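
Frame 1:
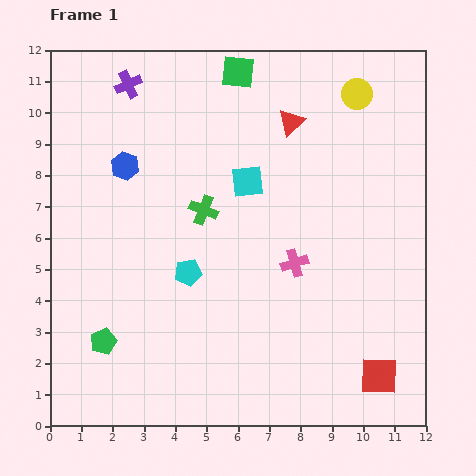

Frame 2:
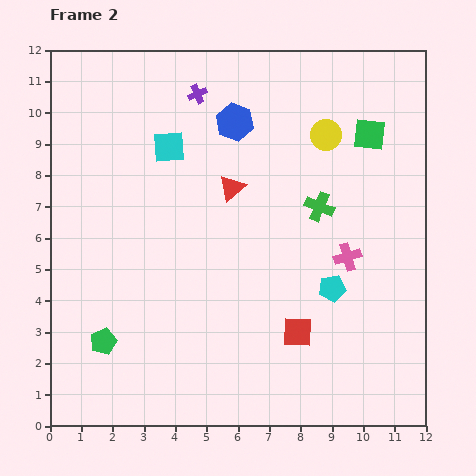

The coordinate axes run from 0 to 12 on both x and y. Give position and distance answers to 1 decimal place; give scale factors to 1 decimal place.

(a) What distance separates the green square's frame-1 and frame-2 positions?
4.7

The green square moved from (6.0, 11.3) to (10.2, 9.3), a distance of √(4.2² + 2.0²) ≈ 4.7.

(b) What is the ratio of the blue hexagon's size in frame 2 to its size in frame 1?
1.3×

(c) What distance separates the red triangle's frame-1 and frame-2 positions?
2.8

The red triangle moved from (7.7, 9.7) to (5.8, 7.6), a distance of √(1.9² + 2.1²) ≈ 2.8.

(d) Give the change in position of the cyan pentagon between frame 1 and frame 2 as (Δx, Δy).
(4.6, -0.5)

The cyan pentagon was at (4.4, 4.9) in frame 1 and (9.0, 4.4) in frame 2.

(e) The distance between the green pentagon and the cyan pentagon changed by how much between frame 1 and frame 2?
+4.0

Distance in frame 1: 3.5. Distance in frame 2: 7.5.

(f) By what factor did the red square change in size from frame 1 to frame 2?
0.8×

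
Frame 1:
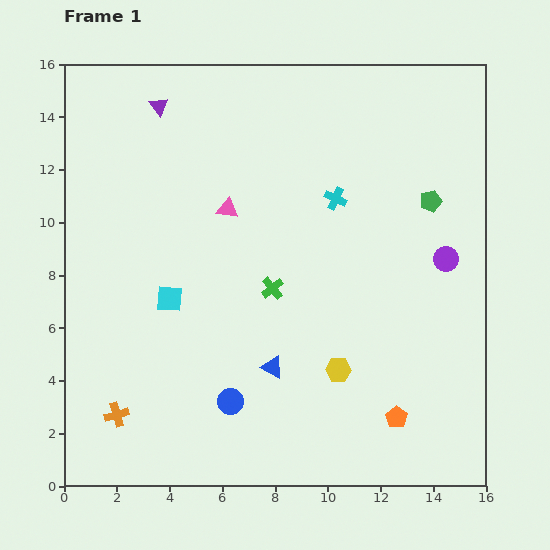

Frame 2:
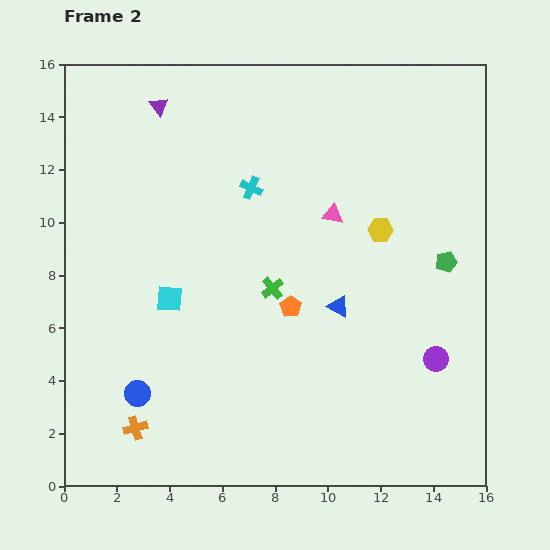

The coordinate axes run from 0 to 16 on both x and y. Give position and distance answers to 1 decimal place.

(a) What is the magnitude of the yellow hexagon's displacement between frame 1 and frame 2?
5.5

The yellow hexagon moved from (10.4, 4.4) to (12.0, 9.7), a distance of √(1.6² + 5.3²) ≈ 5.5.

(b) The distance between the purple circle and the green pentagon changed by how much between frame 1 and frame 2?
+1.4

Distance in frame 1: 2.3. Distance in frame 2: 3.7.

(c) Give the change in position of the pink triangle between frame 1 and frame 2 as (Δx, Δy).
(4.0, -0.2)

The pink triangle was at (6.2, 10.5) in frame 1 and (10.2, 10.3) in frame 2.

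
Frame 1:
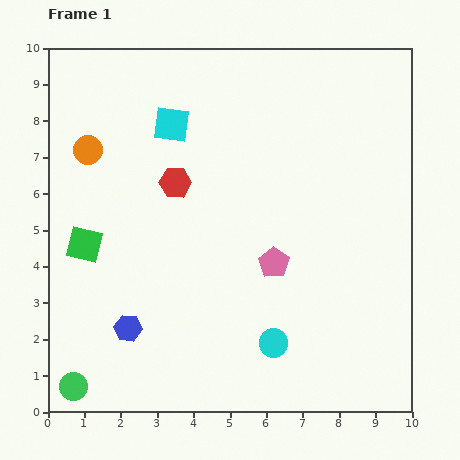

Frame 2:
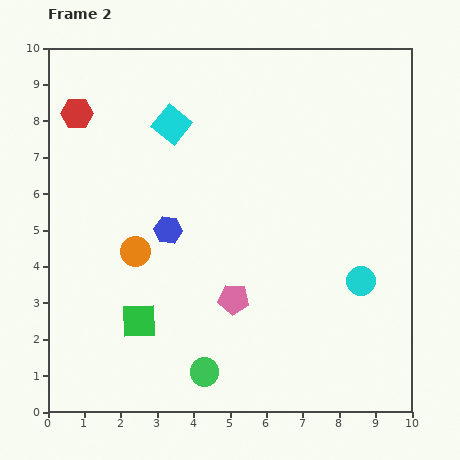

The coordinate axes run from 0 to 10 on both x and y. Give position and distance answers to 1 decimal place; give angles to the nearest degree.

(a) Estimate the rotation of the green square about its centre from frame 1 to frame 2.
17° counter-clockwise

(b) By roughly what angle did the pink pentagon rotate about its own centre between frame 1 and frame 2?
30° counter-clockwise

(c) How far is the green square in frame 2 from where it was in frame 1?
2.6

The green square moved from (1.0, 4.6) to (2.5, 2.5), a distance of √(1.5² + 2.1²) ≈ 2.6.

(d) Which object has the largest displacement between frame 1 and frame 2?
the green circle

(moved 3.6; next 3.3)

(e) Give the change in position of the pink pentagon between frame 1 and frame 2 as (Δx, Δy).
(-1.1, -1.0)

The pink pentagon was at (6.2, 4.1) in frame 1 and (5.1, 3.1) in frame 2.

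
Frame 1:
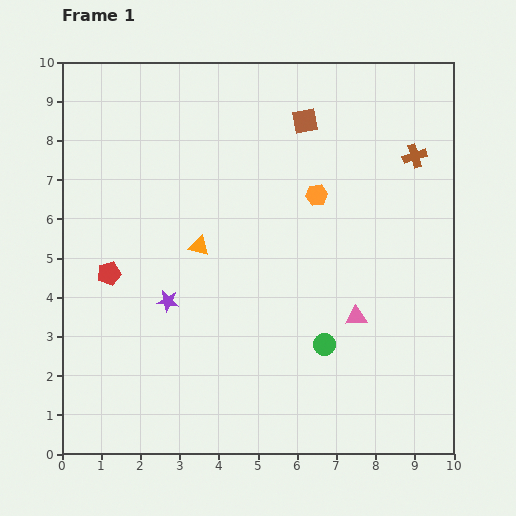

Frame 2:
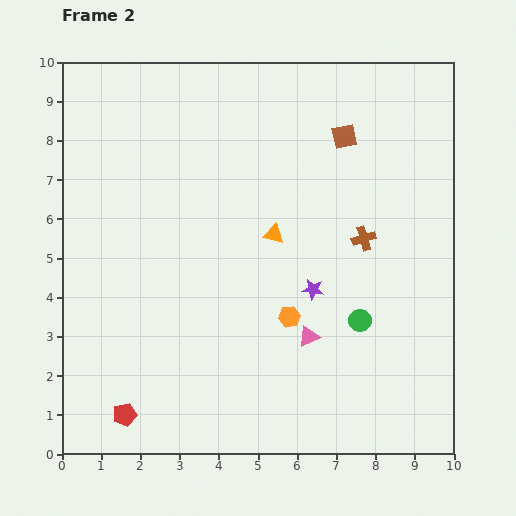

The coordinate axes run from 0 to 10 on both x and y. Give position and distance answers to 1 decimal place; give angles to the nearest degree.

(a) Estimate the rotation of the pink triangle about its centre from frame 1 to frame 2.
24° counter-clockwise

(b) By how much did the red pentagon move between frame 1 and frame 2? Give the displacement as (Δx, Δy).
(0.4, -3.6)

The red pentagon was at (1.2, 4.6) in frame 1 and (1.6, 1.0) in frame 2.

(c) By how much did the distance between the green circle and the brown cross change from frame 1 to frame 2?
-3.2

Distance in frame 1: 5.3. Distance in frame 2: 2.1.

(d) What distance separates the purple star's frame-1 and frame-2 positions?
3.7

The purple star moved from (2.7, 3.9) to (6.4, 4.2), a distance of √(3.7² + 0.3²) ≈ 3.7.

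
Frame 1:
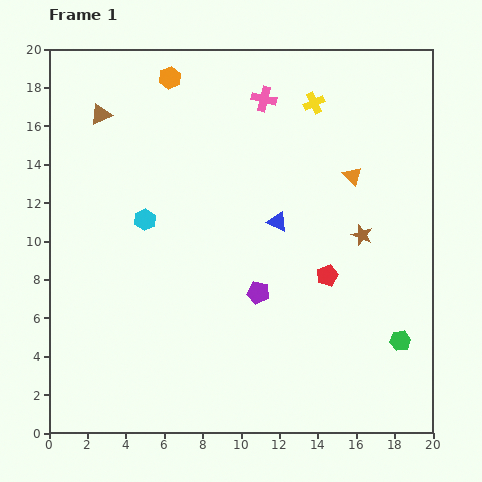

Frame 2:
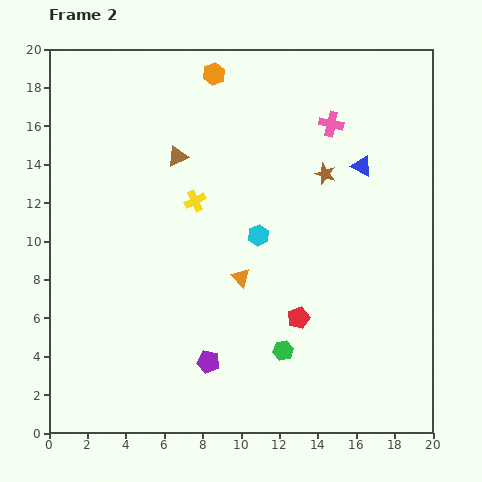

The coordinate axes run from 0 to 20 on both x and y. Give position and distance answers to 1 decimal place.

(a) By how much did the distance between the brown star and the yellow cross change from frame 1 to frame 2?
-0.4

Distance in frame 1: 7.3. Distance in frame 2: 6.9.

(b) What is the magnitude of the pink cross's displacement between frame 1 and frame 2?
3.7

The pink cross moved from (11.2, 17.4) to (14.7, 16.1), a distance of √(3.5² + 1.3²) ≈ 3.7.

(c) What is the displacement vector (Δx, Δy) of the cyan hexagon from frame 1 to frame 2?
(5.9, -0.8)

The cyan hexagon was at (5.0, 11.1) in frame 1 and (10.9, 10.3) in frame 2.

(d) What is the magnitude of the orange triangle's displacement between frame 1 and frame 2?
7.9

The orange triangle moved from (15.8, 13.4) to (10.0, 8.1), a distance of √(5.8² + 5.3²) ≈ 7.9.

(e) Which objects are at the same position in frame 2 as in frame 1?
none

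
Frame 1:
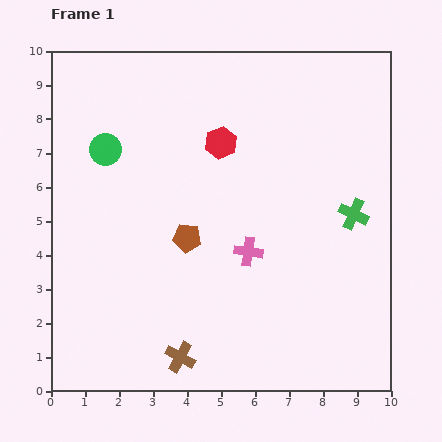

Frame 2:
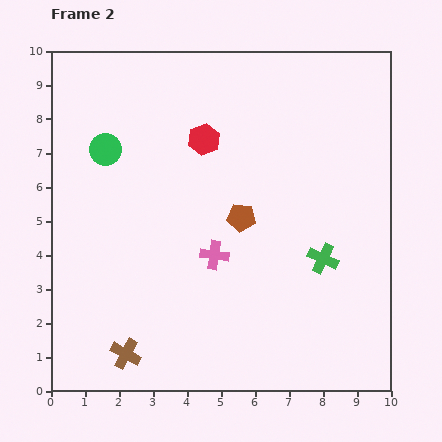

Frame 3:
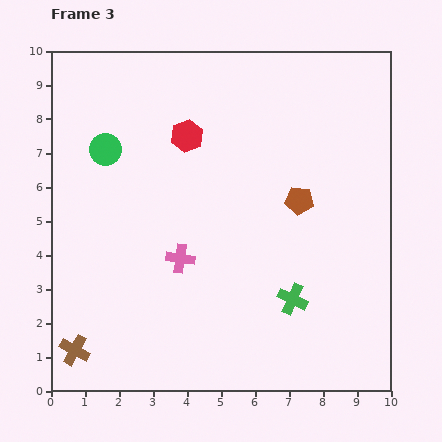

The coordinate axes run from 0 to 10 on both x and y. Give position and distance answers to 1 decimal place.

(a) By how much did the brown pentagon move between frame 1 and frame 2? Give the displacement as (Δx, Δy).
(1.6, 0.6)

The brown pentagon was at (4.0, 4.5) in frame 1 and (5.6, 5.1) in frame 2.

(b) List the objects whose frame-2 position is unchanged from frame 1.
the green circle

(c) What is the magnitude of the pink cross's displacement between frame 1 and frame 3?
2.0

The pink cross moved from (5.8, 4.1) to (3.8, 3.9), a distance of √(2.0² + 0.2²) ≈ 2.0.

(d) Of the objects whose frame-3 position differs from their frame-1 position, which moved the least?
the red hexagon

(moved 1.0)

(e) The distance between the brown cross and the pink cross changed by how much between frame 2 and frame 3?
+0.2

Distance in frame 2: 3.9. Distance in frame 3: 4.1.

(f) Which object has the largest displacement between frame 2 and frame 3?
the brown pentagon

(moved 1.8; next 1.5)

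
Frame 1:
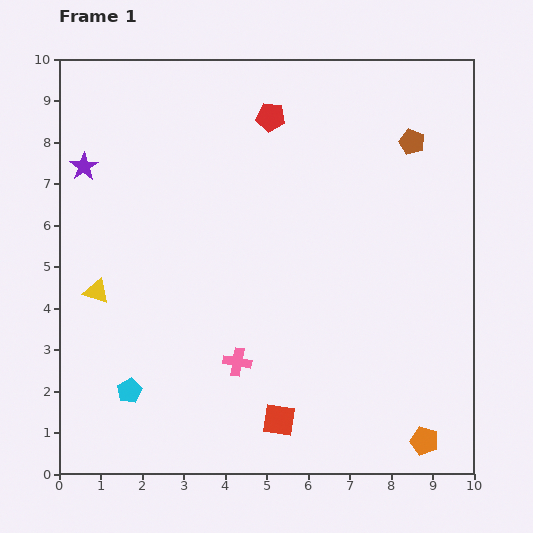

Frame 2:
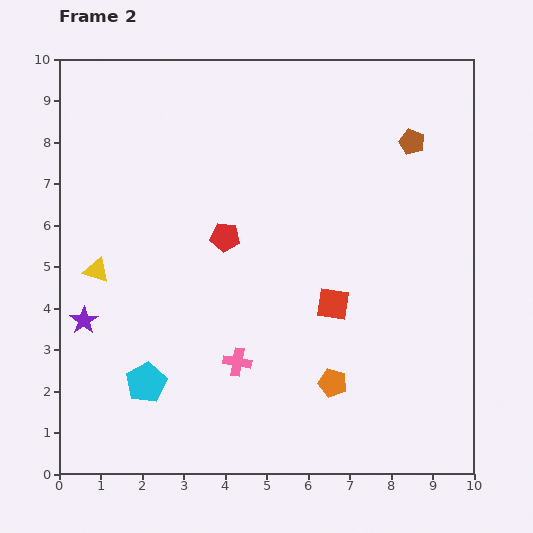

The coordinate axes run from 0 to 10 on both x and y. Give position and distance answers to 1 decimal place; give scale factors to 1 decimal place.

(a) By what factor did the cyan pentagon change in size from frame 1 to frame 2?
1.6×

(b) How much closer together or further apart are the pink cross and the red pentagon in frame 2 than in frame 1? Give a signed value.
-3.0

Distance in frame 1: 6.0. Distance in frame 2: 3.0.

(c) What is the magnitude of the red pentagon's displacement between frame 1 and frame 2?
3.1

The red pentagon moved from (5.1, 8.6) to (4.0, 5.7), a distance of √(1.1² + 2.9²) ≈ 3.1.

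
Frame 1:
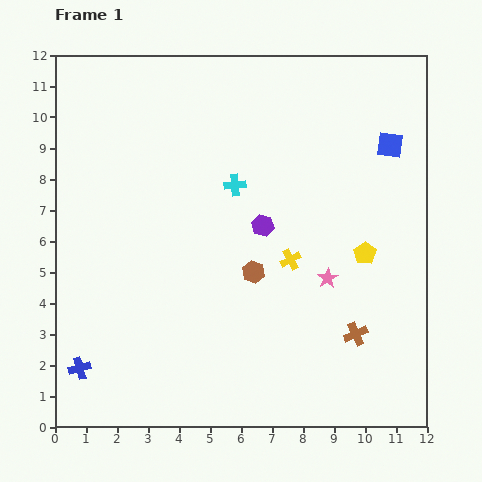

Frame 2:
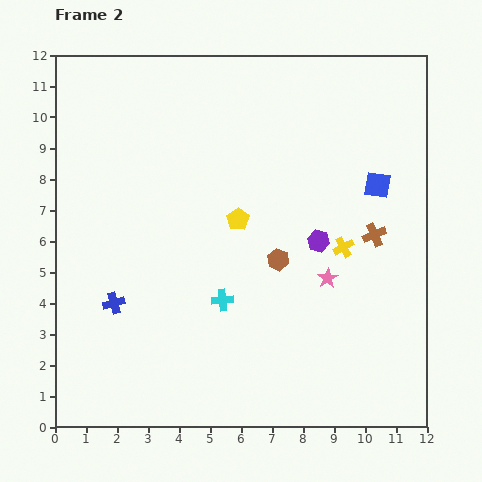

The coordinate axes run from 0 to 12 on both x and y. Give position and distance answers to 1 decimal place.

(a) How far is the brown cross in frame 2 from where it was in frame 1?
3.3

The brown cross moved from (9.7, 3.0) to (10.3, 6.2), a distance of √(0.6² + 3.2²) ≈ 3.3.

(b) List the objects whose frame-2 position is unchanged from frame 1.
the pink star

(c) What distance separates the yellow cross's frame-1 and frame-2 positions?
1.7

The yellow cross moved from (7.6, 5.4) to (9.3, 5.8), a distance of √(1.7² + 0.4²) ≈ 1.7.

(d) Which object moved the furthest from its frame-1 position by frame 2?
the yellow pentagon

(moved 4.2; next 3.7)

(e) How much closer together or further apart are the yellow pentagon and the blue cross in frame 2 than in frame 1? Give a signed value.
-5.1

Distance in frame 1: 9.9. Distance in frame 2: 4.8.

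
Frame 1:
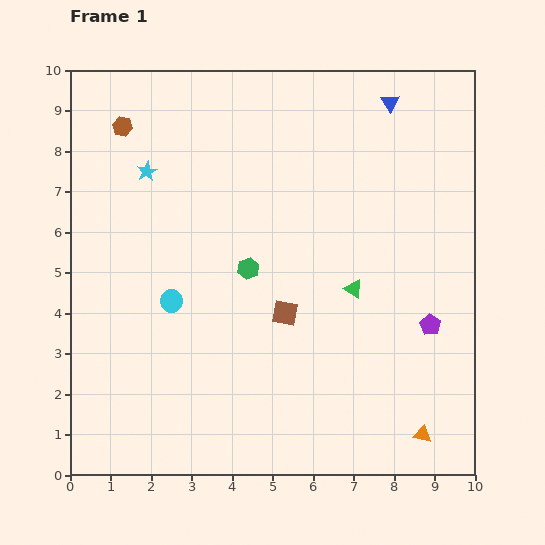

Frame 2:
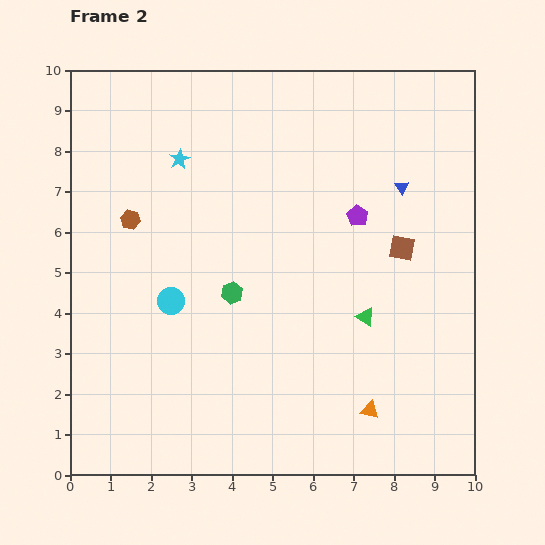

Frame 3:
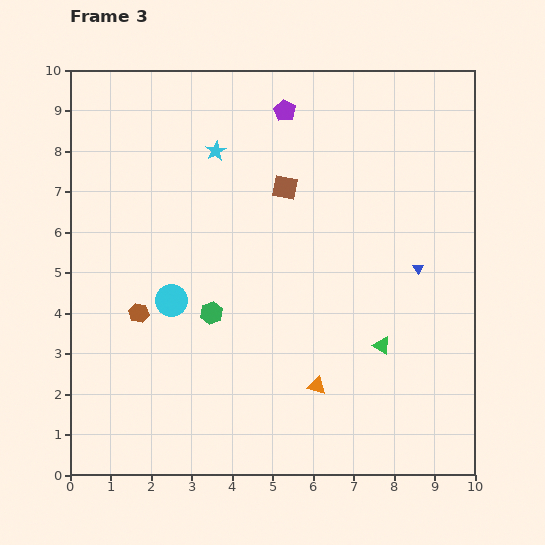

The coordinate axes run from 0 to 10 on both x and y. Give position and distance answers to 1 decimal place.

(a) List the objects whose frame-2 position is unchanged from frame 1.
the cyan circle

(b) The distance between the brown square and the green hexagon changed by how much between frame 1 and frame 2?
+2.9

Distance in frame 1: 1.4. Distance in frame 2: 4.3.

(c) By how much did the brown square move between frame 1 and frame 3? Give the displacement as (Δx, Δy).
(0.0, 3.1)

The brown square was at (5.3, 4.0) in frame 1 and (5.3, 7.1) in frame 3.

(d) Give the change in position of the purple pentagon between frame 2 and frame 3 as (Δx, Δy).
(-1.8, 2.6)

The purple pentagon was at (7.1, 6.4) in frame 2 and (5.3, 9.0) in frame 3.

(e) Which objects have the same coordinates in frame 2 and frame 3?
the cyan circle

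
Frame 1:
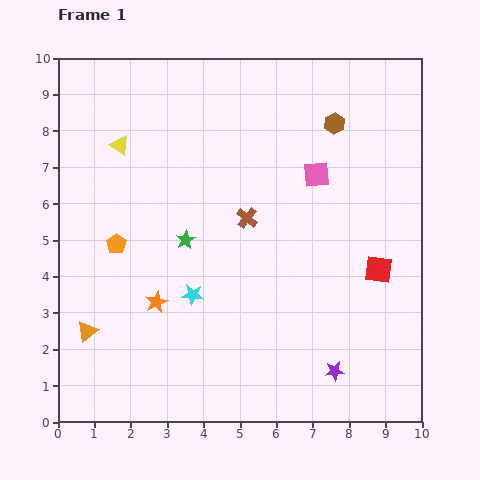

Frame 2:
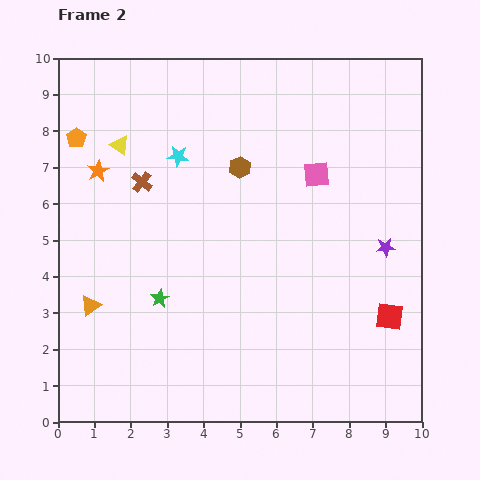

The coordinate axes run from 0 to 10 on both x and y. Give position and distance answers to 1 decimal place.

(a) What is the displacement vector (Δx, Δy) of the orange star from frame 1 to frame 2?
(-1.6, 3.6)

The orange star was at (2.7, 3.3) in frame 1 and (1.1, 6.9) in frame 2.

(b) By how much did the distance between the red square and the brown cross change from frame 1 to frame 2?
+3.8

Distance in frame 1: 3.9. Distance in frame 2: 7.7.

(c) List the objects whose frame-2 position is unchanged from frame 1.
the yellow triangle, the pink square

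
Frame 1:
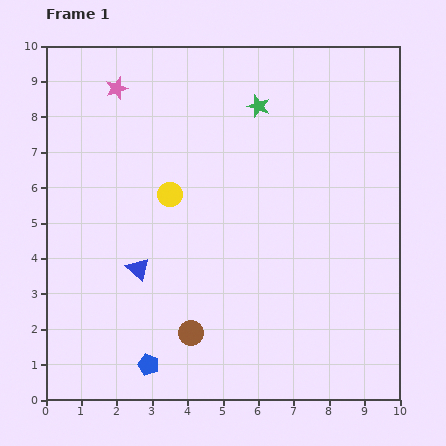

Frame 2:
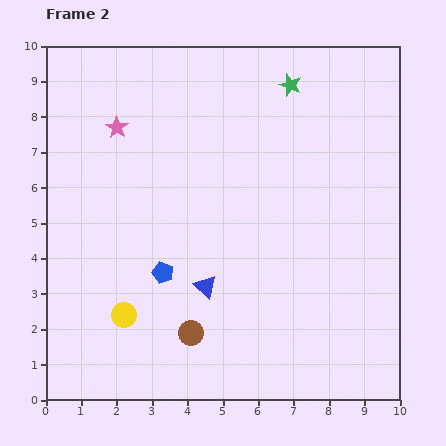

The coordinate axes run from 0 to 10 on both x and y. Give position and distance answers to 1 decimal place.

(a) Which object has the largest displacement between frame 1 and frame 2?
the yellow circle

(moved 3.6; next 2.6)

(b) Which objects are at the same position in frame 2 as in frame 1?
the brown circle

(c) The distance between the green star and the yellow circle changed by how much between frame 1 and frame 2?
+4.5

Distance in frame 1: 3.5. Distance in frame 2: 8.0.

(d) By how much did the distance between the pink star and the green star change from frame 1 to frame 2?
+1.0

Distance in frame 1: 4.0. Distance in frame 2: 5.0.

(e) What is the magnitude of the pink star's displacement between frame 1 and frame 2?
1.1

The pink star moved from (2.0, 8.8) to (2.0, 7.7), a distance of √(0.0² + 1.1²) ≈ 1.1.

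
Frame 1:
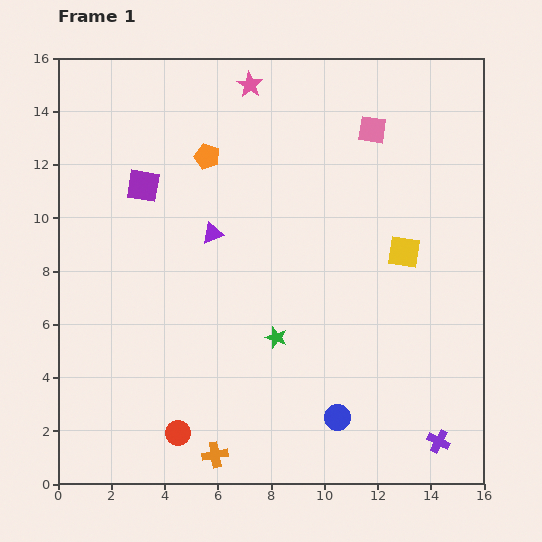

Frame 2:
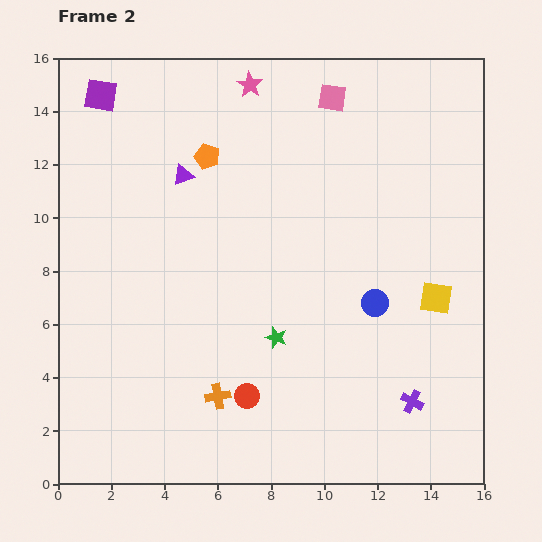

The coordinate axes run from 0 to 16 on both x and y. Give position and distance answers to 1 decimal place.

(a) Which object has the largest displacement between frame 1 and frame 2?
the blue circle

(moved 4.5; next 3.8)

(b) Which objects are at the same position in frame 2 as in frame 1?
the orange pentagon, the pink star, the green star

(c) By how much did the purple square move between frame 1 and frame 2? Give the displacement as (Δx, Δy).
(-1.6, 3.4)

The purple square was at (3.2, 11.2) in frame 1 and (1.6, 14.6) in frame 2.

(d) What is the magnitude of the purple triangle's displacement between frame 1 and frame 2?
2.5

The purple triangle moved from (5.8, 9.4) to (4.7, 11.6), a distance of √(1.1² + 2.2²) ≈ 2.5.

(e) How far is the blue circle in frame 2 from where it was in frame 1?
4.5

The blue circle moved from (10.5, 2.5) to (11.9, 6.8), a distance of √(1.4² + 4.3²) ≈ 4.5.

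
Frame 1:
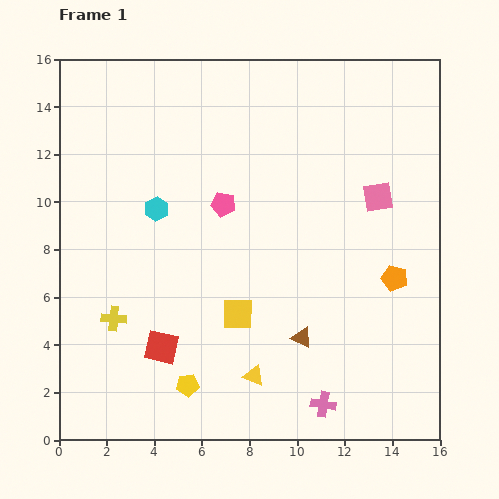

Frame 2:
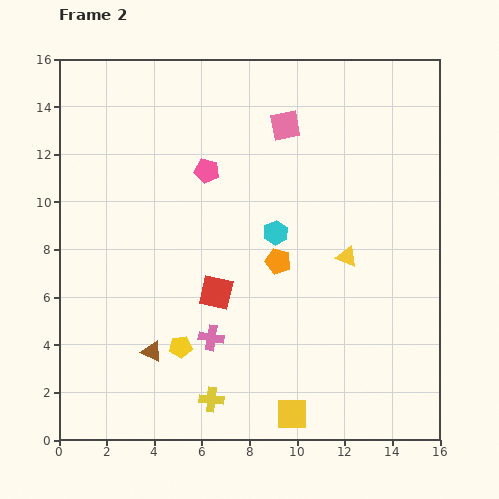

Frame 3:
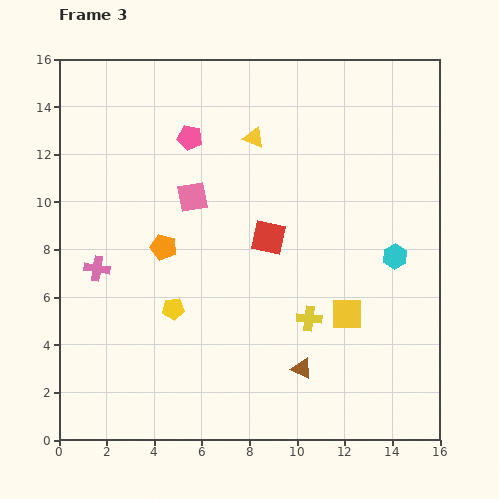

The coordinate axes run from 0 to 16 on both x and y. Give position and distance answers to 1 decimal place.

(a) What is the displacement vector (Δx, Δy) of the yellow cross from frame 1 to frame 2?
(4.1, -3.4)

The yellow cross was at (2.3, 5.1) in frame 1 and (6.4, 1.7) in frame 2.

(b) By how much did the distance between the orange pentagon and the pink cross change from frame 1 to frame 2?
-1.8

Distance in frame 1: 6.1. Distance in frame 2: 4.3.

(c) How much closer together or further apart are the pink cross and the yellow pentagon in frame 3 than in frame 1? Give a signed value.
-2.2

Distance in frame 1: 5.8. Distance in frame 3: 3.6.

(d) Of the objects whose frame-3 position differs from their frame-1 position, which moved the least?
the brown triangle

(moved 1.3)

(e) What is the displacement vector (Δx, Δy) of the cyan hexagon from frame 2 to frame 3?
(5.0, -1.0)

The cyan hexagon was at (9.1, 8.7) in frame 2 and (14.1, 7.7) in frame 3.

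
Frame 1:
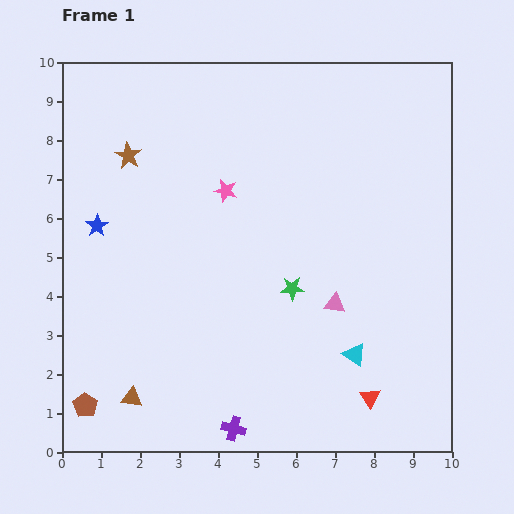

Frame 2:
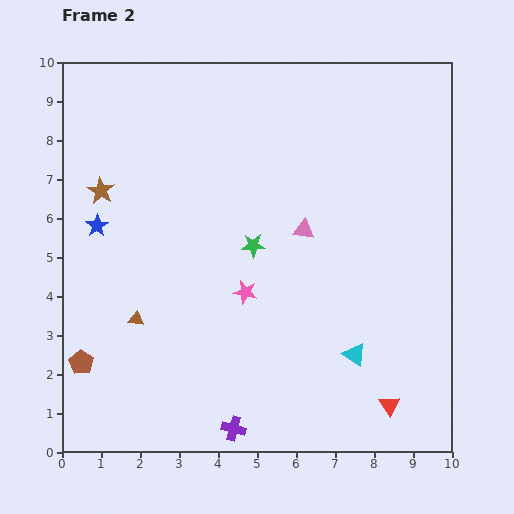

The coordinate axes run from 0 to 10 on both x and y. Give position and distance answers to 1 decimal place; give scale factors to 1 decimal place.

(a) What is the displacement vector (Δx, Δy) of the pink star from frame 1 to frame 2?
(0.5, -2.6)

The pink star was at (4.2, 6.7) in frame 1 and (4.7, 4.1) in frame 2.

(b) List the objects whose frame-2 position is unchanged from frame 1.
the purple cross, the cyan triangle, the blue star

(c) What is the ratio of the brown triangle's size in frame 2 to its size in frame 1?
0.7×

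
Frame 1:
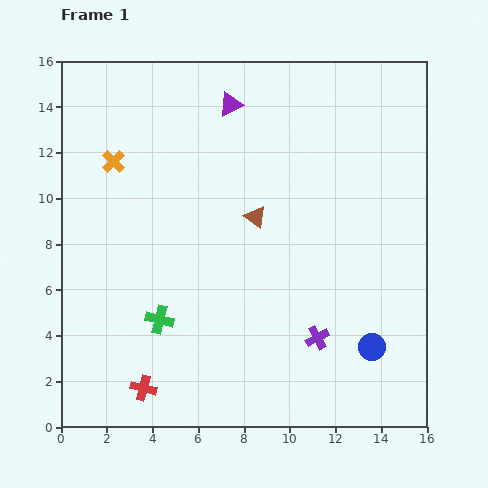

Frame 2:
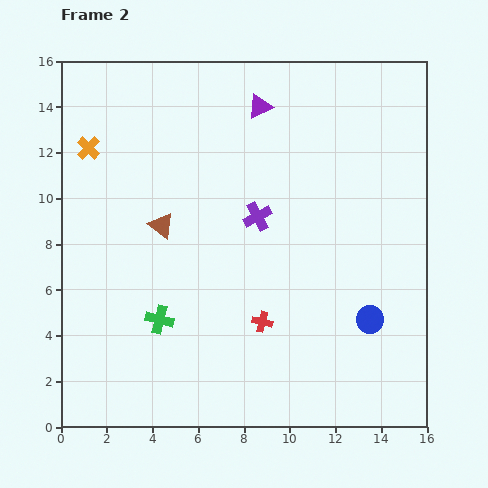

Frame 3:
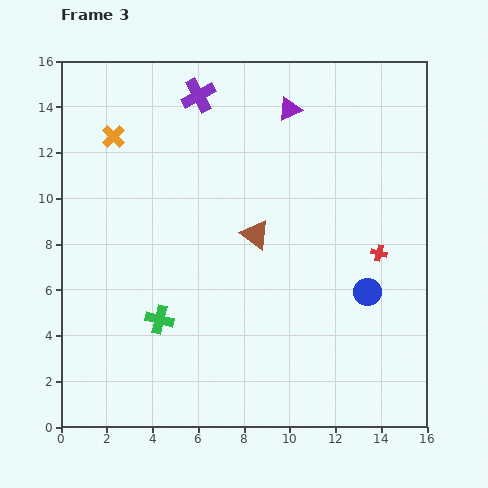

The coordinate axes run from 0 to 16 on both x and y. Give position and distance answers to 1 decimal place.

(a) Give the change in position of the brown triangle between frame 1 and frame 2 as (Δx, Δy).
(-4.1, -0.4)

The brown triangle was at (8.5, 9.2) in frame 1 and (4.4, 8.8) in frame 2.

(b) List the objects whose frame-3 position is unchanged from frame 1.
the green cross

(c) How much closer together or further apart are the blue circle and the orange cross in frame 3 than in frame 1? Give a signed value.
-0.9

Distance in frame 1: 13.9. Distance in frame 3: 13.0.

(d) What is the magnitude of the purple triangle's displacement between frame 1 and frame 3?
2.6

The purple triangle moved from (7.4, 14.1) to (10.0, 13.9), a distance of √(2.6² + 0.2²) ≈ 2.6.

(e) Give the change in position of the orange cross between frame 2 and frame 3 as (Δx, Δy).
(1.1, 0.5)

The orange cross was at (1.2, 12.2) in frame 2 and (2.3, 12.7) in frame 3.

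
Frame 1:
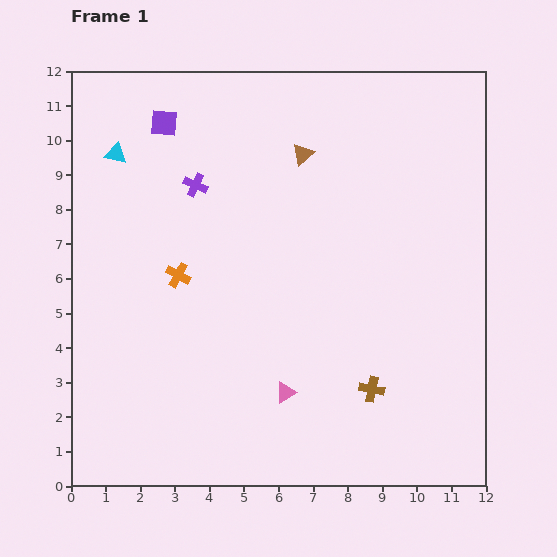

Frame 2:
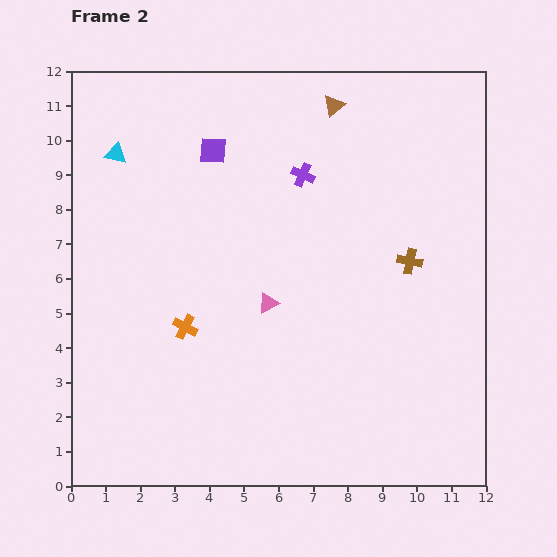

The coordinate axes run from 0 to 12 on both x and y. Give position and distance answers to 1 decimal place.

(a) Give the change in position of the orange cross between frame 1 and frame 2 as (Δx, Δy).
(0.2, -1.5)

The orange cross was at (3.1, 6.1) in frame 1 and (3.3, 4.6) in frame 2.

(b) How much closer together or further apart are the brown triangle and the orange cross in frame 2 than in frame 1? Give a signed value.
+2.7

Distance in frame 1: 5.0. Distance in frame 2: 7.7.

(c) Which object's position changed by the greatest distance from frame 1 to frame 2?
the brown cross

(moved 3.9; next 3.1)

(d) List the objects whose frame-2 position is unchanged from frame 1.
the cyan triangle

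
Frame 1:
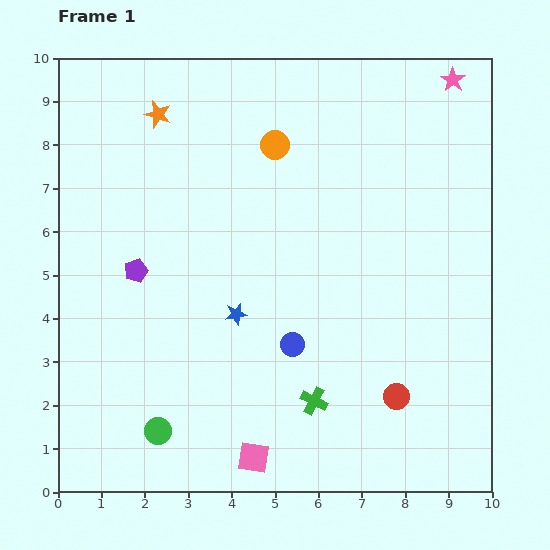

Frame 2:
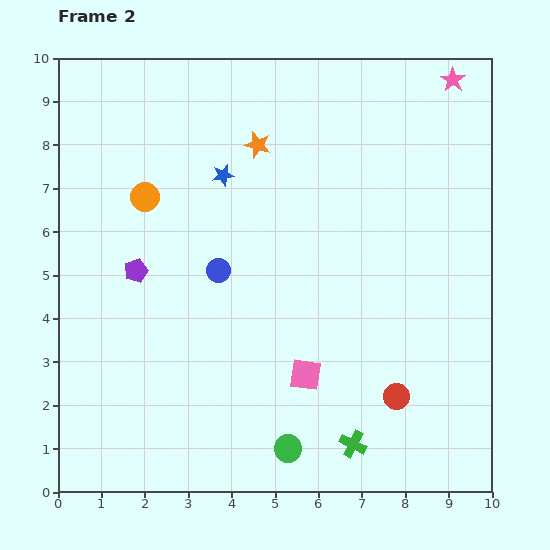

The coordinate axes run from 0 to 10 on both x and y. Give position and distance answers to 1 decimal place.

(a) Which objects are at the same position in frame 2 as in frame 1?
the pink star, the purple pentagon, the red circle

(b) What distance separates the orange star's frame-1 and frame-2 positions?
2.4

The orange star moved from (2.3, 8.7) to (4.6, 8.0), a distance of √(2.3² + 0.7²) ≈ 2.4.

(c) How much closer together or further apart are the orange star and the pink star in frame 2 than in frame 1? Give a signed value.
-2.1

Distance in frame 1: 6.8. Distance in frame 2: 4.7.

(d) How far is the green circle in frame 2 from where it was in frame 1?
3.0

The green circle moved from (2.3, 1.4) to (5.3, 1.0), a distance of √(3.0² + 0.4²) ≈ 3.0.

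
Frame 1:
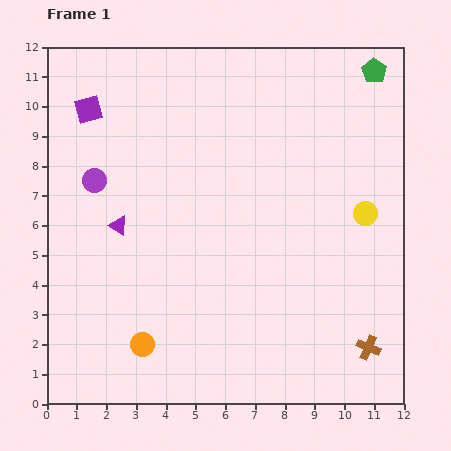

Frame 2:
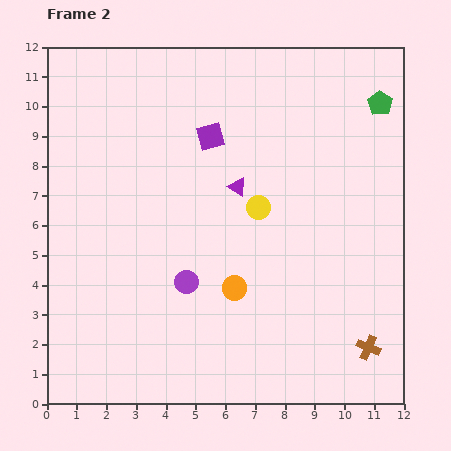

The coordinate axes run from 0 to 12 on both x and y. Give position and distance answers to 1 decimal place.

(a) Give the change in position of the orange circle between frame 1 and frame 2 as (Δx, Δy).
(3.1, 1.9)

The orange circle was at (3.2, 2.0) in frame 1 and (6.3, 3.9) in frame 2.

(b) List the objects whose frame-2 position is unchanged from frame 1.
the brown cross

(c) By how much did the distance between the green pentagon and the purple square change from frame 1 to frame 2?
-3.9

Distance in frame 1: 9.7. Distance in frame 2: 5.8.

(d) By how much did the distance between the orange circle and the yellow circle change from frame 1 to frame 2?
-5.9

Distance in frame 1: 8.7. Distance in frame 2: 2.8.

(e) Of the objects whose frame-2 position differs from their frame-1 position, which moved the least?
the green pentagon

(moved 1.1)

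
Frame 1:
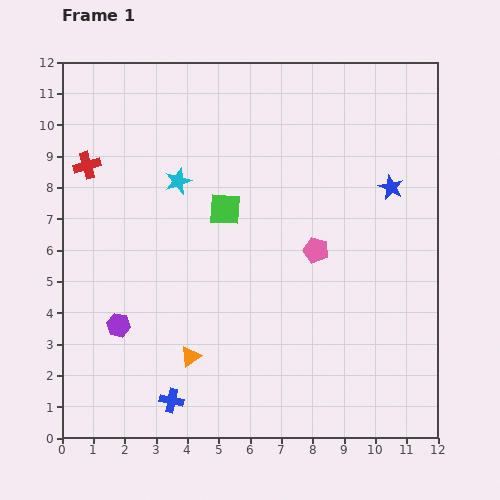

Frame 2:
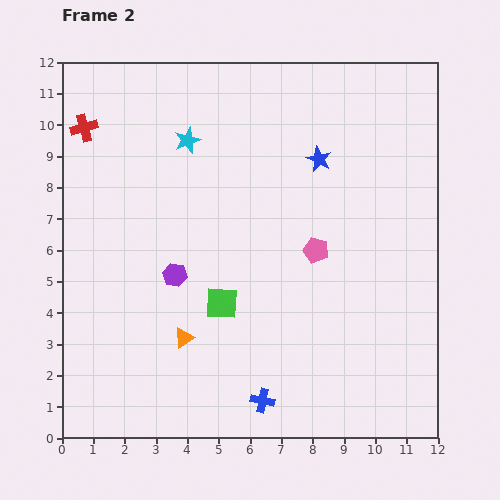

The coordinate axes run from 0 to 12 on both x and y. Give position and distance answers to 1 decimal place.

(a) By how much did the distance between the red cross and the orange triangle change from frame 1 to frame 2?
+0.5

Distance in frame 1: 6.9. Distance in frame 2: 7.4.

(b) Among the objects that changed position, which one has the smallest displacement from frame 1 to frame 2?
the orange triangle

(moved 0.6)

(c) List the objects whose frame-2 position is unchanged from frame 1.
the pink pentagon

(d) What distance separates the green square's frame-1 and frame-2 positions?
3.0

The green square moved from (5.2, 7.3) to (5.1, 4.3), a distance of √(0.1² + 3.0²) ≈ 3.0.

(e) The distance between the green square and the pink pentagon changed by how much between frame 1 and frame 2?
+0.2

Distance in frame 1: 3.2. Distance in frame 2: 3.4.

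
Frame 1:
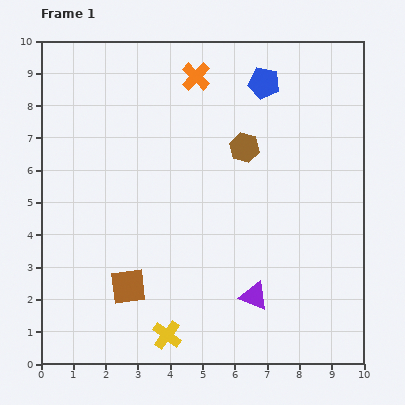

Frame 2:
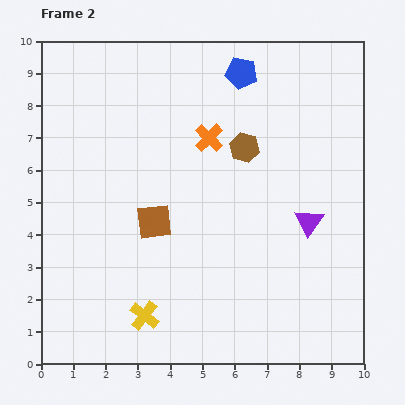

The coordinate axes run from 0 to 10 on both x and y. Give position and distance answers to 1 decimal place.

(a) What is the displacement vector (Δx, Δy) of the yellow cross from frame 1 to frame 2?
(-0.7, 0.6)

The yellow cross was at (3.9, 0.9) in frame 1 and (3.2, 1.5) in frame 2.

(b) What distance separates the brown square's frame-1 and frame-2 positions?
2.2

The brown square moved from (2.7, 2.4) to (3.5, 4.4), a distance of √(0.8² + 2.0²) ≈ 2.2.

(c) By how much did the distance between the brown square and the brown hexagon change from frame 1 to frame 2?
-2.0

Distance in frame 1: 5.6. Distance in frame 2: 3.6.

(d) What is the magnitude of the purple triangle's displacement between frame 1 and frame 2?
2.9

The purple triangle moved from (6.6, 2.1) to (8.3, 4.4), a distance of √(1.7² + 2.3²) ≈ 2.9.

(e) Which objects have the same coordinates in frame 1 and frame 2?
the brown hexagon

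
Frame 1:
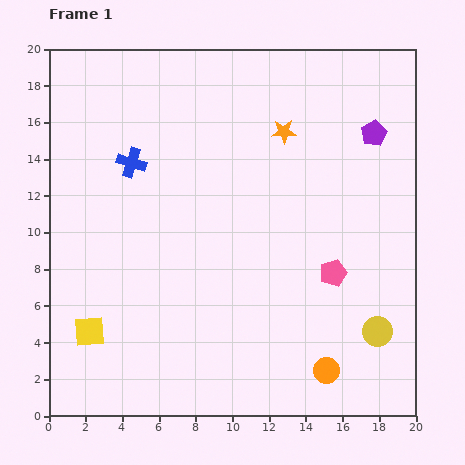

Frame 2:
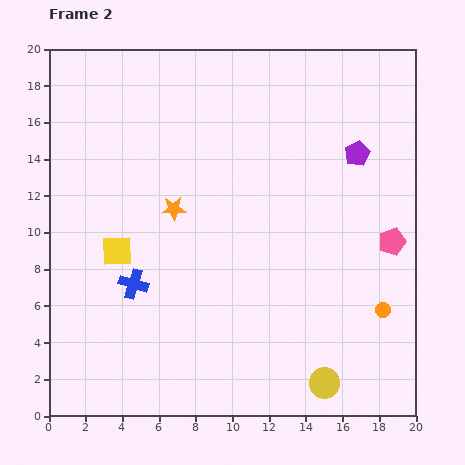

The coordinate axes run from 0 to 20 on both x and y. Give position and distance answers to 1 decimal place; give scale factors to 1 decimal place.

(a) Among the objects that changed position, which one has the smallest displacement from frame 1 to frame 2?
the purple pentagon

(moved 1.4)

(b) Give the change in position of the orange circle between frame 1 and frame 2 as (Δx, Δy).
(3.1, 3.3)

The orange circle was at (15.1, 2.5) in frame 1 and (18.2, 5.8) in frame 2.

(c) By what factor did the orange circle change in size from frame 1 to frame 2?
0.6×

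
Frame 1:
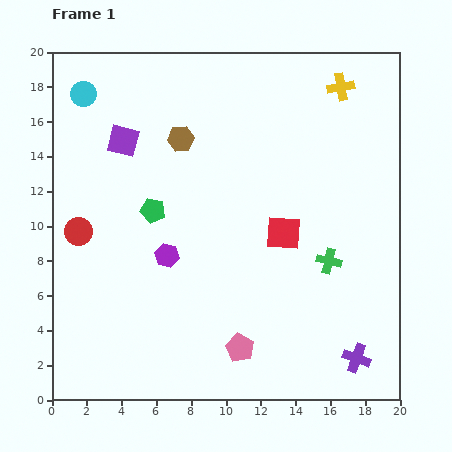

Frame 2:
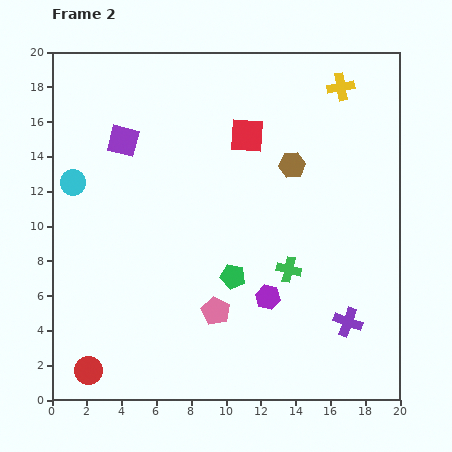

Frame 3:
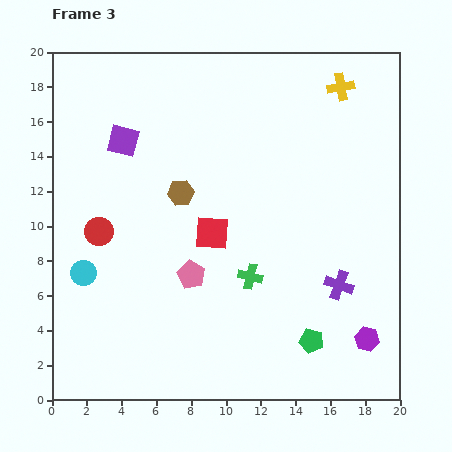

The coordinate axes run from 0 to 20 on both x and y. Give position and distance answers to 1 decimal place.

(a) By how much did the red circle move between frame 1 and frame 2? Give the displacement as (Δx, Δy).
(0.6, -8.0)

The red circle was at (1.5, 9.7) in frame 1 and (2.1, 1.7) in frame 2.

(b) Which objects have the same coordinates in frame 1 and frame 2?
the yellow cross, the purple square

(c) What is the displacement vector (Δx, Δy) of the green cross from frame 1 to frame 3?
(-4.5, -0.9)

The green cross was at (15.9, 8.0) in frame 1 and (11.4, 7.1) in frame 3.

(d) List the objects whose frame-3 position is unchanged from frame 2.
the yellow cross, the purple square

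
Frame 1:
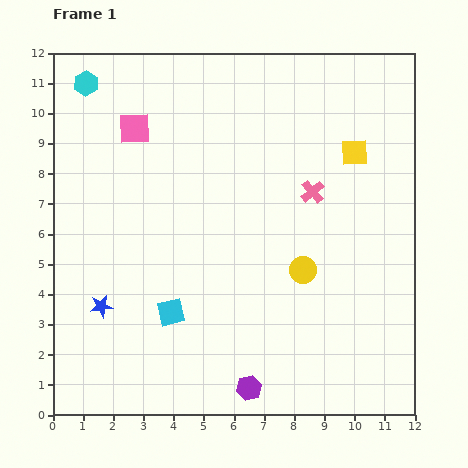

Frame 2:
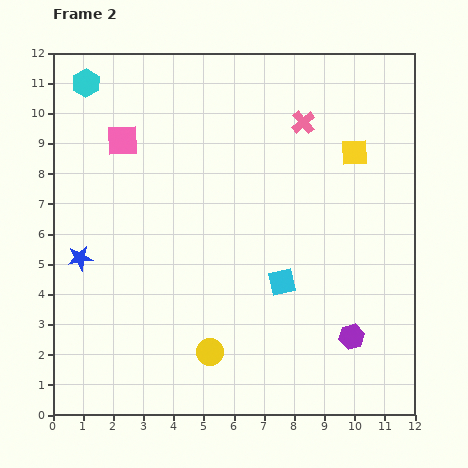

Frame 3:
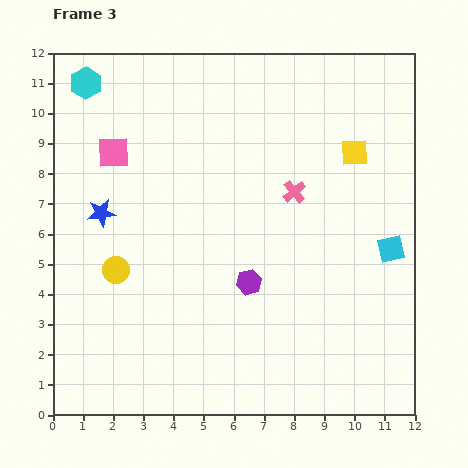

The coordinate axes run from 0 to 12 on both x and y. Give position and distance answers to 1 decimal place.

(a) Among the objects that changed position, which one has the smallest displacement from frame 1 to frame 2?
the pink square

(moved 0.6)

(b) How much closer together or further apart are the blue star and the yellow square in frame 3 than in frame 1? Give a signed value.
-1.2

Distance in frame 1: 9.8. Distance in frame 3: 8.6.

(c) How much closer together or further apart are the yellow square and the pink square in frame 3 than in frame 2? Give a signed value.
+0.3

Distance in frame 2: 7.7. Distance in frame 3: 8.0.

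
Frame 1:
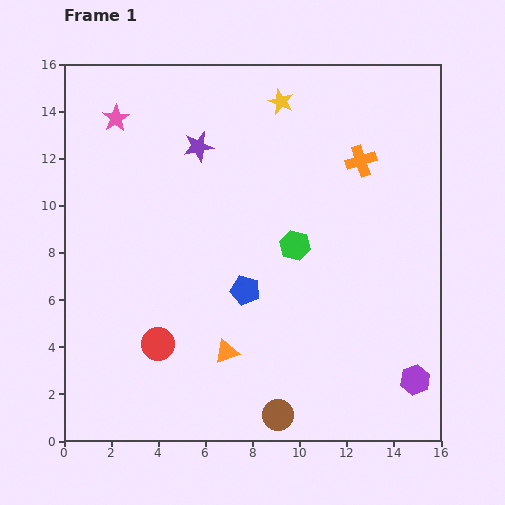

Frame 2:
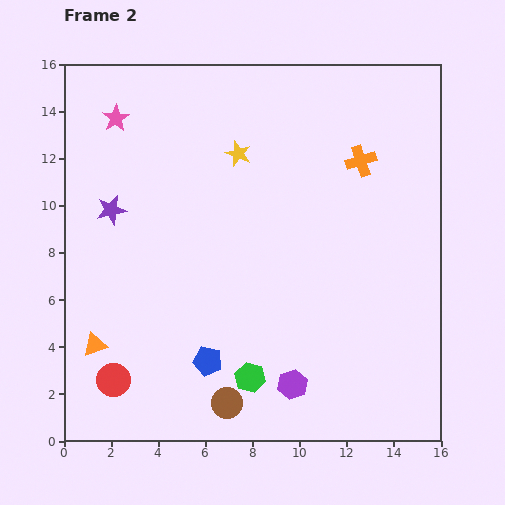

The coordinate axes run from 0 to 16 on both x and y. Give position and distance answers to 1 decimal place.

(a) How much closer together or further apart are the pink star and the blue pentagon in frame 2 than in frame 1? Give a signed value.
+1.9

Distance in frame 1: 9.1. Distance in frame 2: 11.0.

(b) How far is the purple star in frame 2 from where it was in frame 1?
4.6

The purple star moved from (5.7, 12.5) to (2.0, 9.8), a distance of √(3.7² + 2.7²) ≈ 4.6.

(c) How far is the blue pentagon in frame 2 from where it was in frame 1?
3.4

The blue pentagon moved from (7.7, 6.4) to (6.1, 3.4), a distance of √(1.6² + 3.0²) ≈ 3.4.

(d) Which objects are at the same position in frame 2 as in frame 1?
the orange cross, the pink star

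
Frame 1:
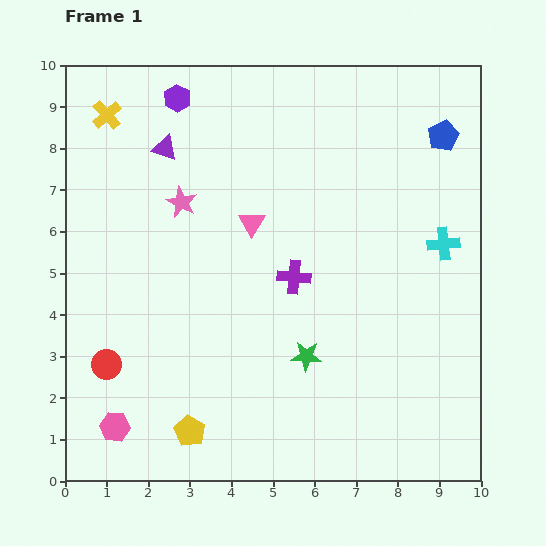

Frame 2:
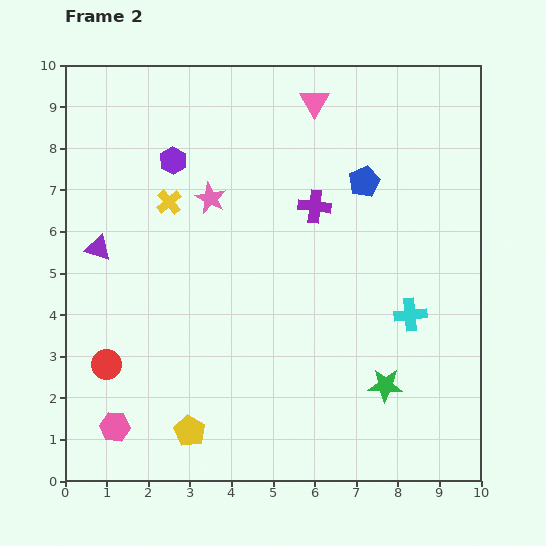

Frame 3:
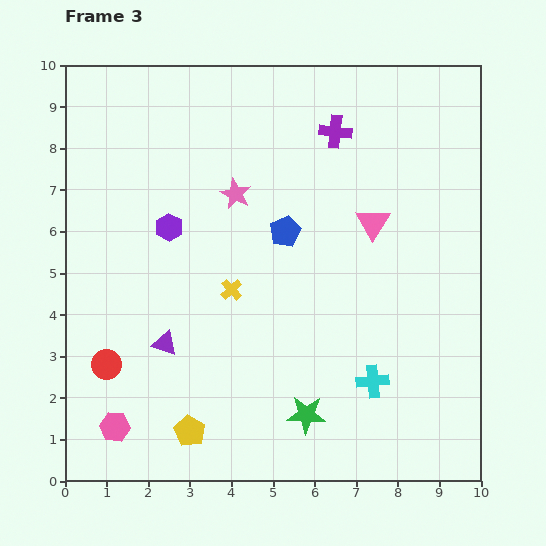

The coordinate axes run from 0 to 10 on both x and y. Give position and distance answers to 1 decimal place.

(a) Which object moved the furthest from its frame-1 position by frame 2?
the pink triangle

(moved 3.3; next 2.9)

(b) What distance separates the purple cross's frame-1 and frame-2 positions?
1.8

The purple cross moved from (5.5, 4.9) to (6.0, 6.6), a distance of √(0.5² + 1.7²) ≈ 1.8.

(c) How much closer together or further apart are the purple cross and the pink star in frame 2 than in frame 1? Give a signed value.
-0.7

Distance in frame 1: 3.2. Distance in frame 2: 2.5.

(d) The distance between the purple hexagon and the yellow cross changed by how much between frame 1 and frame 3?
+0.4

Distance in frame 1: 1.7. Distance in frame 3: 2.1.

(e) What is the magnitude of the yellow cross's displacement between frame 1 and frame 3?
5.2

The yellow cross moved from (1.0, 8.8) to (4.0, 4.6), a distance of √(3.0² + 4.2²) ≈ 5.2.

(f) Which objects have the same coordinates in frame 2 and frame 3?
the yellow pentagon, the pink hexagon, the red circle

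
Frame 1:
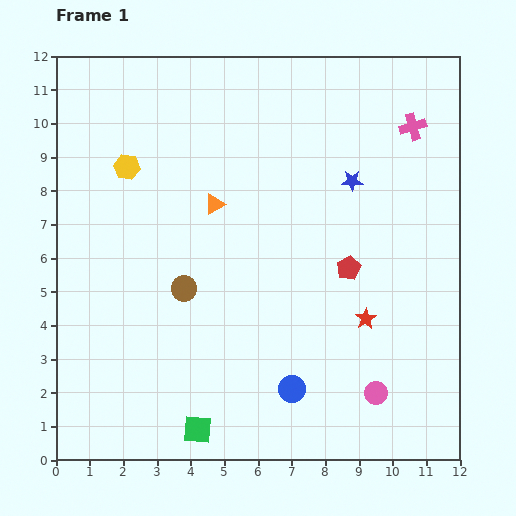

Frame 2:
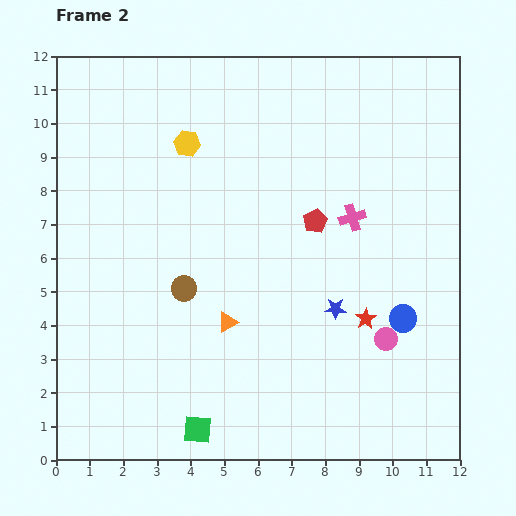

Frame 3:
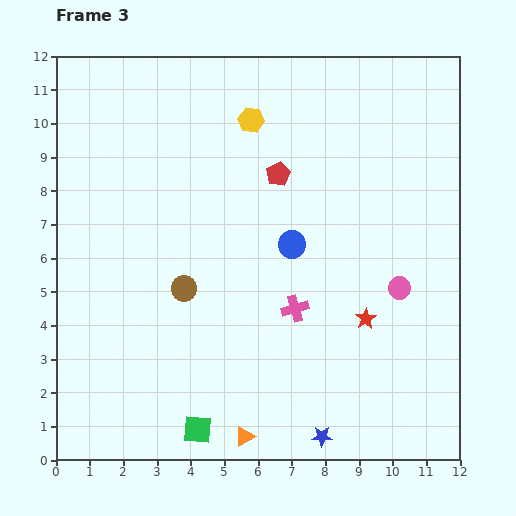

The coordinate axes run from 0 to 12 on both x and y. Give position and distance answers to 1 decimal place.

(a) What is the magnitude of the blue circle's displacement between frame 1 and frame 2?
3.9

The blue circle moved from (7.0, 2.1) to (10.3, 4.2), a distance of √(3.3² + 2.1²) ≈ 3.9.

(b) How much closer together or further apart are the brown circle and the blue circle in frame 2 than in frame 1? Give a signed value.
+2.2

Distance in frame 1: 4.4. Distance in frame 2: 6.6.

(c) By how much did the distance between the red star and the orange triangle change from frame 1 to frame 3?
-0.6

Distance in frame 1: 5.6. Distance in frame 3: 5.0.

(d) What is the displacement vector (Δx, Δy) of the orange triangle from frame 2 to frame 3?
(0.5, -3.4)

The orange triangle was at (5.1, 4.1) in frame 2 and (5.6, 0.7) in frame 3.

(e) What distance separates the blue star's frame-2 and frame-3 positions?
3.8

The blue star moved from (8.3, 4.5) to (7.9, 0.7), a distance of √(0.4² + 3.8²) ≈ 3.8.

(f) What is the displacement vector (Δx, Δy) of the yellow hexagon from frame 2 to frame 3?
(1.9, 0.7)

The yellow hexagon was at (3.9, 9.4) in frame 2 and (5.8, 10.1) in frame 3.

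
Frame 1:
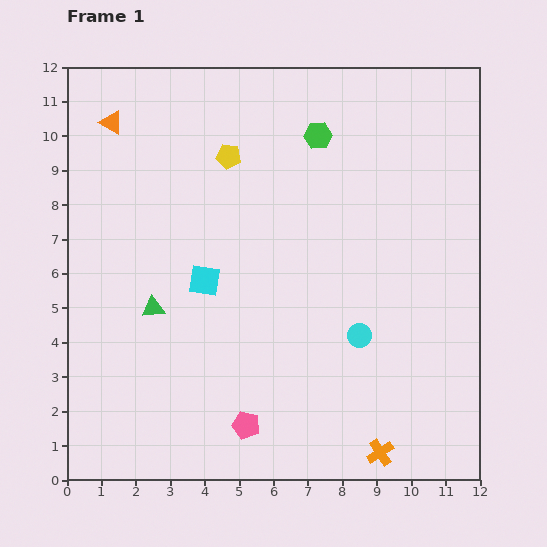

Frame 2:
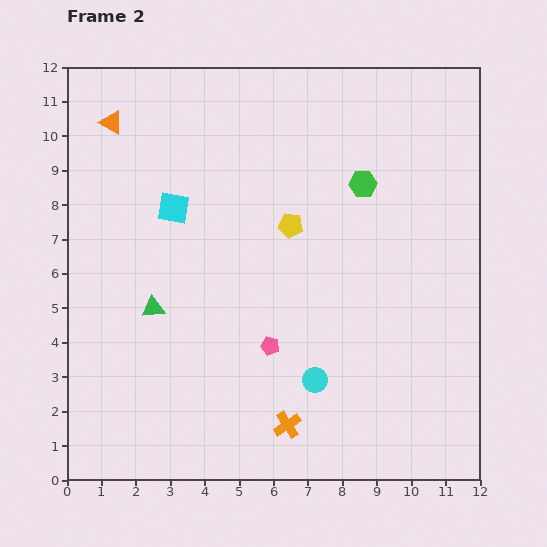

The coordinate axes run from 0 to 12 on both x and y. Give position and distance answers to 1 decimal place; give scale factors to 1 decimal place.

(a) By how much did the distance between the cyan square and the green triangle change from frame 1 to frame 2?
+1.3

Distance in frame 1: 1.7. Distance in frame 2: 3.0.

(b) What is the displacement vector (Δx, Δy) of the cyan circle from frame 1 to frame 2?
(-1.3, -1.3)

The cyan circle was at (8.5, 4.2) in frame 1 and (7.2, 2.9) in frame 2.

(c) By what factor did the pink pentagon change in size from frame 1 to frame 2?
0.7×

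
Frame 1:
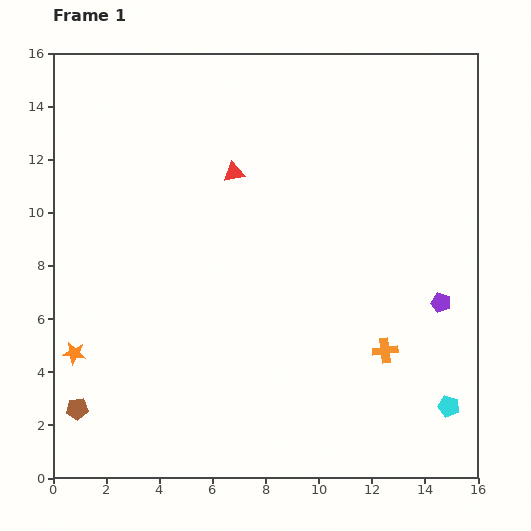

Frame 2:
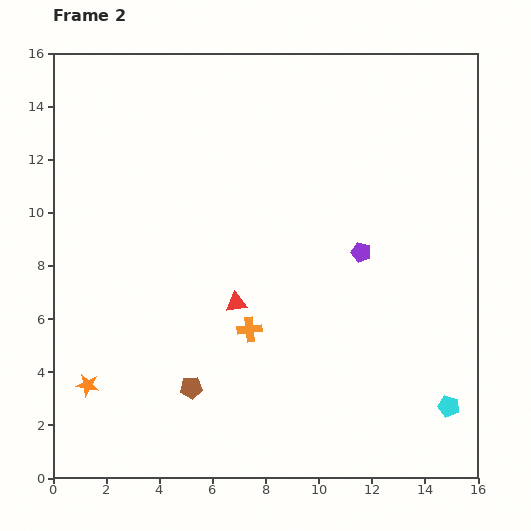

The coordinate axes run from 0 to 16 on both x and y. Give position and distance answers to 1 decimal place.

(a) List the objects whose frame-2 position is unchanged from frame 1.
the cyan pentagon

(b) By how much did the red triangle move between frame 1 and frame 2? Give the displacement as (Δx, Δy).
(0.1, -4.9)

The red triangle was at (6.8, 11.5) in frame 1 and (6.9, 6.6) in frame 2.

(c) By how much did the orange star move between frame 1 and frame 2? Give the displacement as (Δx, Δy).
(0.5, -1.2)

The orange star was at (0.8, 4.7) in frame 1 and (1.3, 3.5) in frame 2.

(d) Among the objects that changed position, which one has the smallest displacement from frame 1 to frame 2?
the orange star

(moved 1.3)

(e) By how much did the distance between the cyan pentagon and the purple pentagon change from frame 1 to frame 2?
+2.8

Distance in frame 1: 3.9. Distance in frame 2: 6.7.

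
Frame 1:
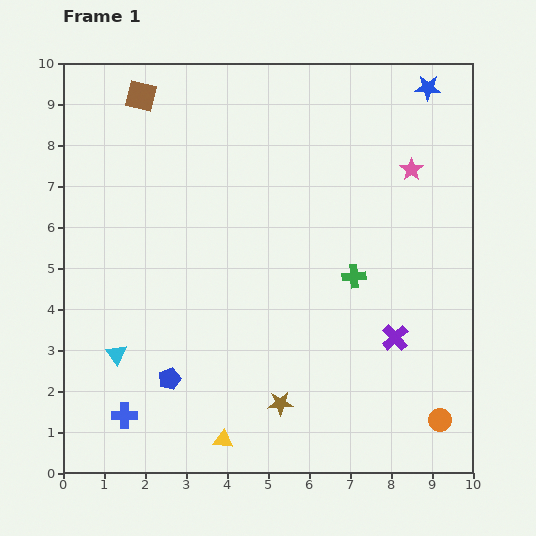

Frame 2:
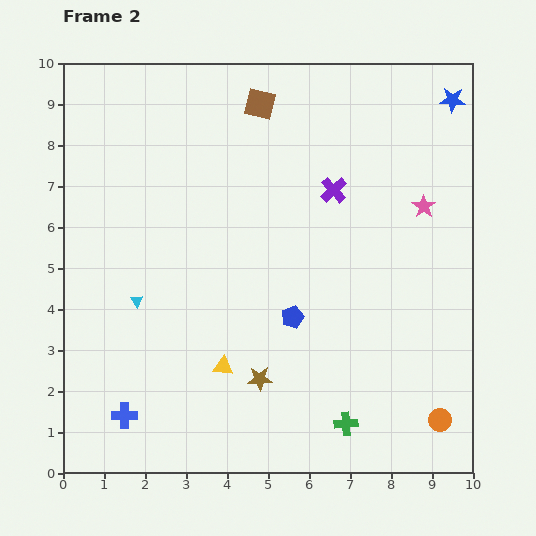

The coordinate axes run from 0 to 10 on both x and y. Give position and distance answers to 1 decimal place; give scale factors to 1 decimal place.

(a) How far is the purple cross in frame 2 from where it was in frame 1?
3.9

The purple cross moved from (8.1, 3.3) to (6.6, 6.9), a distance of √(1.5² + 3.6²) ≈ 3.9.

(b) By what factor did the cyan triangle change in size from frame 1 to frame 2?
0.6×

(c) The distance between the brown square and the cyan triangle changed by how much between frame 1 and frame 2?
-0.6

Distance in frame 1: 6.3. Distance in frame 2: 5.7.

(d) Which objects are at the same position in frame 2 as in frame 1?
the blue cross, the orange circle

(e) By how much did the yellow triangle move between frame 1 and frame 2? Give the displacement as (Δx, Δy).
(0.0, 1.8)

The yellow triangle was at (3.9, 0.8) in frame 1 and (3.9, 2.6) in frame 2.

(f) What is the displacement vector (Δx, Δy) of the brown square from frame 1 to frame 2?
(2.9, -0.2)

The brown square was at (1.9, 9.2) in frame 1 and (4.8, 9.0) in frame 2.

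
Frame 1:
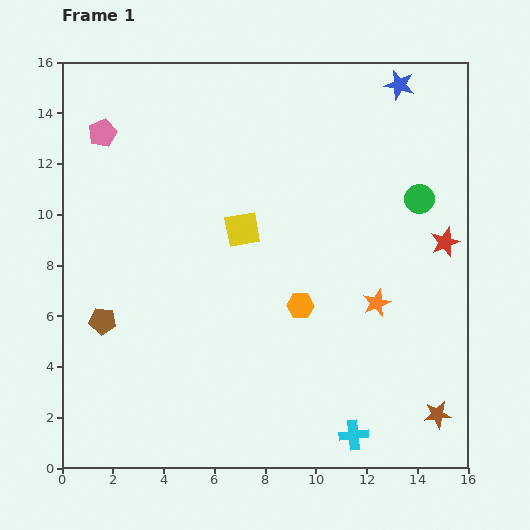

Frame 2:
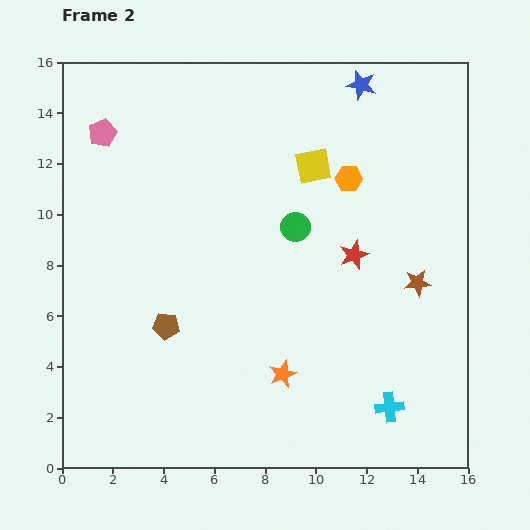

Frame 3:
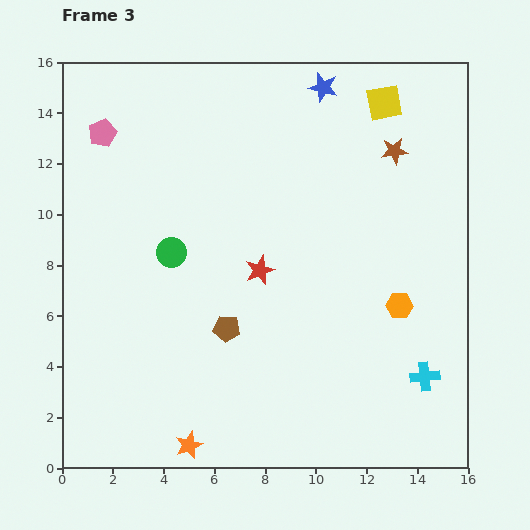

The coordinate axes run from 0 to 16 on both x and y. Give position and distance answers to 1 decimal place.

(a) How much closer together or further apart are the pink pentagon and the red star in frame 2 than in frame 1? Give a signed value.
-3.2

Distance in frame 1: 14.2. Distance in frame 2: 11.0.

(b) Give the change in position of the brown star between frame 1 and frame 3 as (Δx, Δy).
(-1.7, 10.4)

The brown star was at (14.8, 2.1) in frame 1 and (13.1, 12.5) in frame 3.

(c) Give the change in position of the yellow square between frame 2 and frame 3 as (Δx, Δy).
(2.8, 2.5)

The yellow square was at (9.9, 11.9) in frame 2 and (12.7, 14.4) in frame 3.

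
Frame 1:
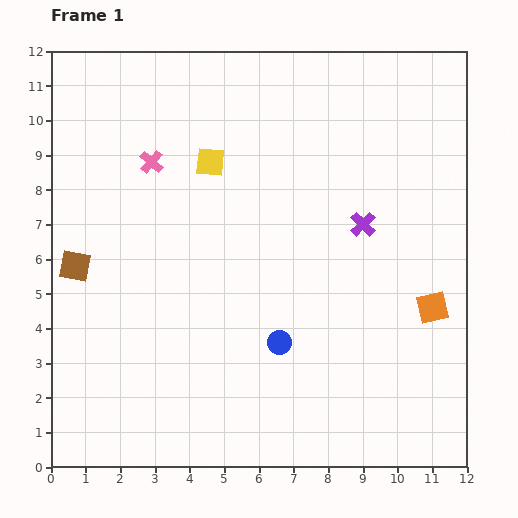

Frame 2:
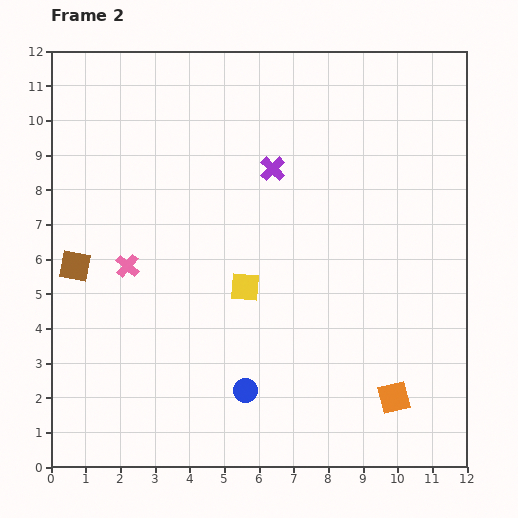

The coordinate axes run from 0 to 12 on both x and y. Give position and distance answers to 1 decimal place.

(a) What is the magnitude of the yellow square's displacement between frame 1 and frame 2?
3.7

The yellow square moved from (4.6, 8.8) to (5.6, 5.2), a distance of √(1.0² + 3.6²) ≈ 3.7.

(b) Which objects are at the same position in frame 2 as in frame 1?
the brown square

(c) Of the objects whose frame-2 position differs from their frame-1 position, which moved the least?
the blue circle

(moved 1.7)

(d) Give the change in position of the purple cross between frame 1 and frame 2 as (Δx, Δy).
(-2.6, 1.6)

The purple cross was at (9.0, 7.0) in frame 1 and (6.4, 8.6) in frame 2.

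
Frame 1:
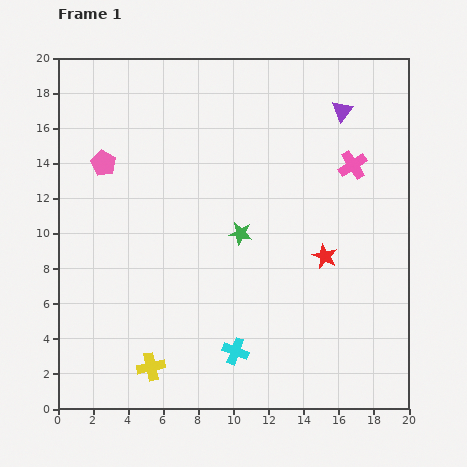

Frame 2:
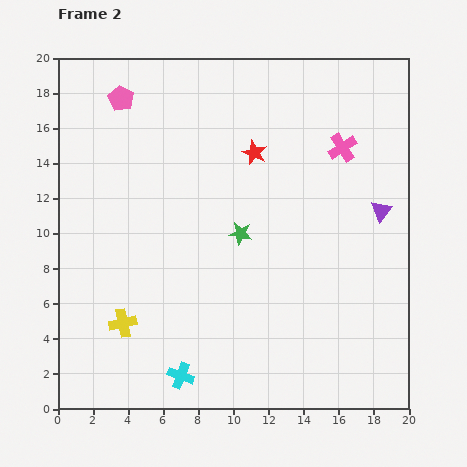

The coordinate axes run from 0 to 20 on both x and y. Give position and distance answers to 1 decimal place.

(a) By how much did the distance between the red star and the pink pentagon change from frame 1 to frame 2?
-5.5

Distance in frame 1: 13.7. Distance in frame 2: 8.2.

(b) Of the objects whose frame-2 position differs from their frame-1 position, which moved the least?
the pink cross

(moved 1.2)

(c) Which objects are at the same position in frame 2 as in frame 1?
the green star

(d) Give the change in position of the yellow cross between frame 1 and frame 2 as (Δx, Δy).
(-1.6, 2.5)

The yellow cross was at (5.3, 2.4) in frame 1 and (3.7, 4.9) in frame 2.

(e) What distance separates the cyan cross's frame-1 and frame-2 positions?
3.4

The cyan cross moved from (10.1, 3.3) to (7.0, 1.9), a distance of √(3.1² + 1.4²) ≈ 3.4.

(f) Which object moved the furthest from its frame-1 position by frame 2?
the red star

(moved 7.1; next 6.1)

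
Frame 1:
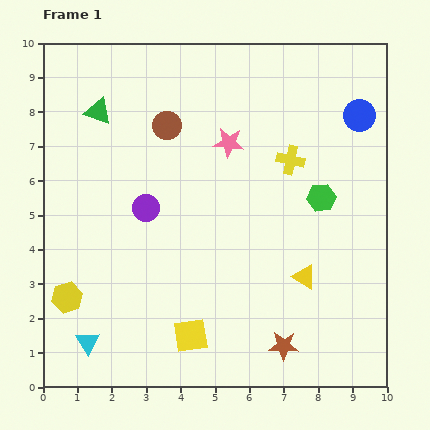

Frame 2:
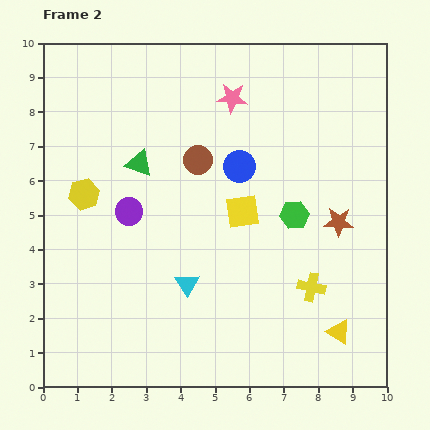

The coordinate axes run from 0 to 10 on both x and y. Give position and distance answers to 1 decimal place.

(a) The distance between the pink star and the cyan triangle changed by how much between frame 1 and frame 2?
-1.5

Distance in frame 1: 7.1. Distance in frame 2: 5.6.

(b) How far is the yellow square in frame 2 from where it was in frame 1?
3.9

The yellow square moved from (4.3, 1.5) to (5.8, 5.1), a distance of √(1.5² + 3.6²) ≈ 3.9.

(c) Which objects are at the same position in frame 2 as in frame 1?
none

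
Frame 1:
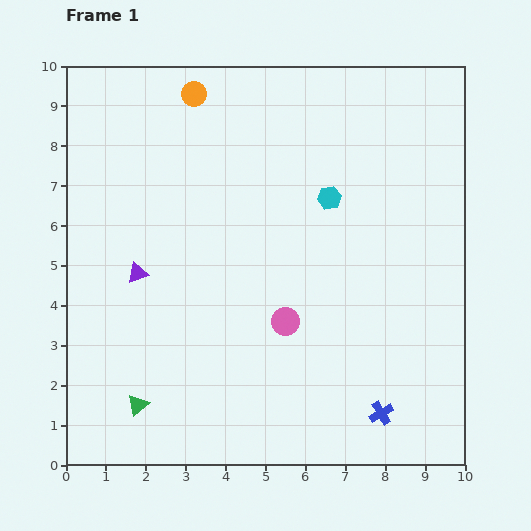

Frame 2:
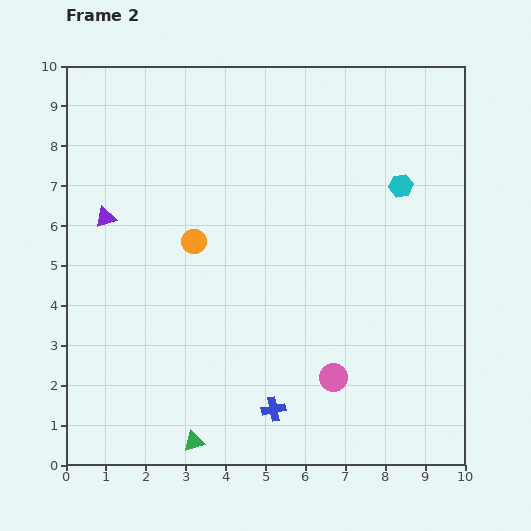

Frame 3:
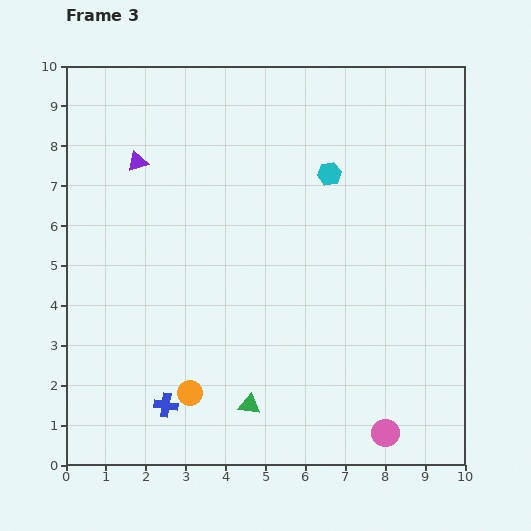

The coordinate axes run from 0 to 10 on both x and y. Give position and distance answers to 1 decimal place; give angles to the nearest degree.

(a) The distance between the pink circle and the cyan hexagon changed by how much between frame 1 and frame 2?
+1.8

Distance in frame 1: 3.3. Distance in frame 2: 5.1.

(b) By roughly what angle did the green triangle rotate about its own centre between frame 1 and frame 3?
49° clockwise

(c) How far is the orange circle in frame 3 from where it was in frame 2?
3.8

The orange circle moved from (3.2, 5.6) to (3.1, 1.8), a distance of √(0.1² + 3.8²) ≈ 3.8.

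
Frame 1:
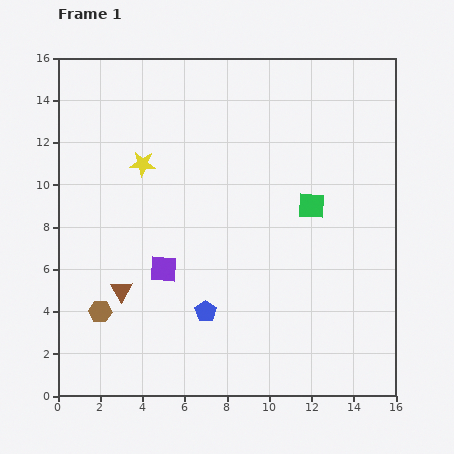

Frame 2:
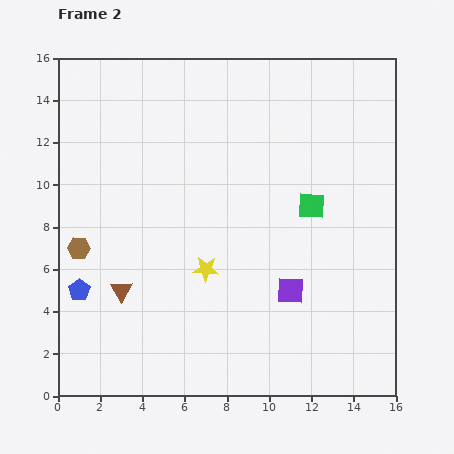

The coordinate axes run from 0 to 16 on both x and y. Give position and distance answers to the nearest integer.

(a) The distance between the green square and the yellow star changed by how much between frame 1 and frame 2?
-2

Distance in frame 1: 8. Distance in frame 2: 6.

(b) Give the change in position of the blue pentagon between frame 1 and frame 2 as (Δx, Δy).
(-6, 1)

The blue pentagon was at (7, 4) in frame 1 and (1, 5) in frame 2.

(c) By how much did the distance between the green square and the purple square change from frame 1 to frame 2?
-4

Distance in frame 1: 8. Distance in frame 2: 4.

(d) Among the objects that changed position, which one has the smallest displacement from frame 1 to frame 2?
the brown hexagon

(moved 3)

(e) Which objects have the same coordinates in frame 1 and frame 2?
the green square, the brown triangle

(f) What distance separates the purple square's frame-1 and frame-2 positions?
6

The purple square moved from (5, 6) to (11, 5), a distance of √(6² + 1²) ≈ 6.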